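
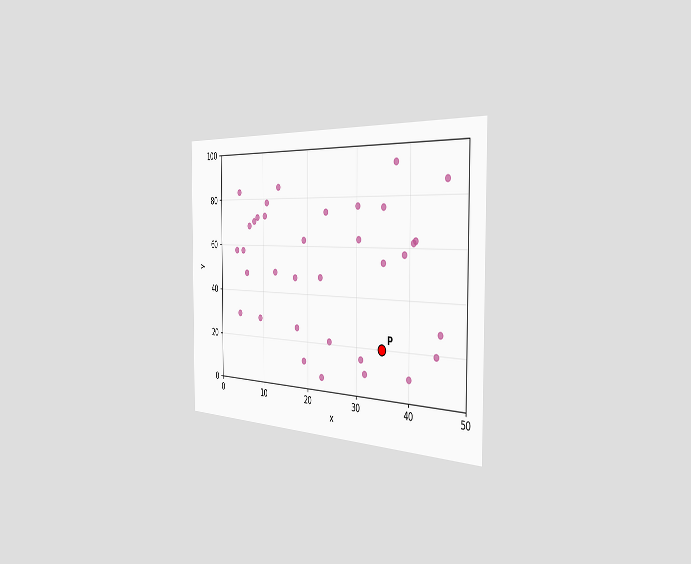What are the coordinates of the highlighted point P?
(35, 20)

The chart is viewed slightly from the right. Following the gridlines from P to each axis, P sits at (35, 20).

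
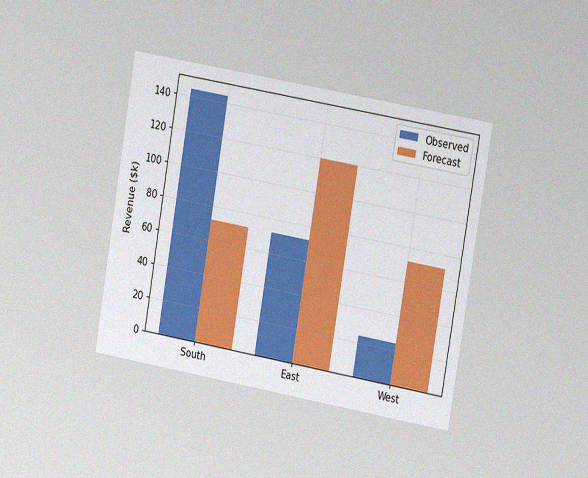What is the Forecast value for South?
$72k

The chart is tilted about 10° clockwise and viewed slightly from the right, with some photo noise. The Forecast bar at South reaches $72k on the y-axis.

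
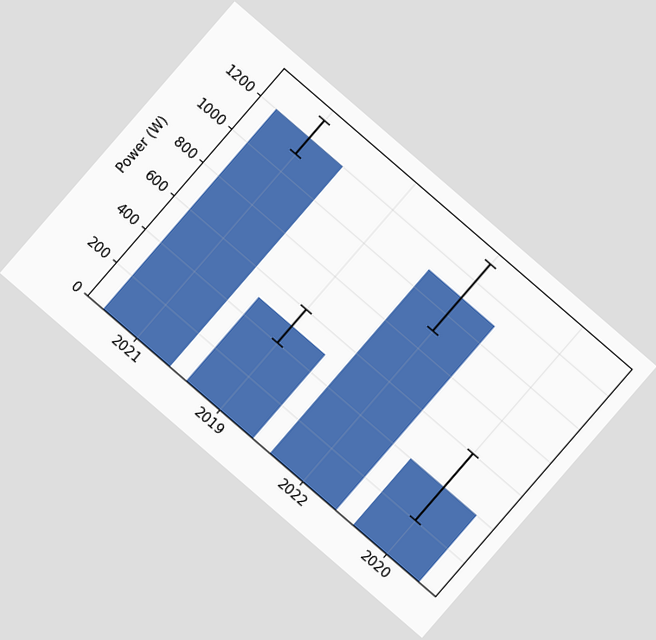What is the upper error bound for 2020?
The chart is tilted about 41° clockwise. The 2020 bar's upper whisker reaches 600W.

600W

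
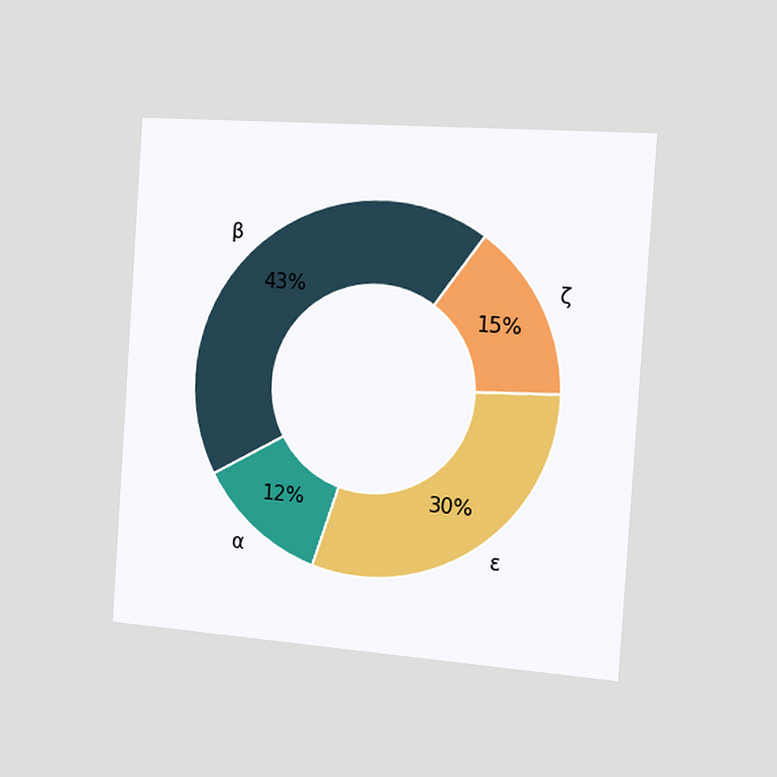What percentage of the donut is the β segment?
43%

The chart is tilted about 4° clockwise and viewed slightly from the right. The β segment takes up 43% of the ring.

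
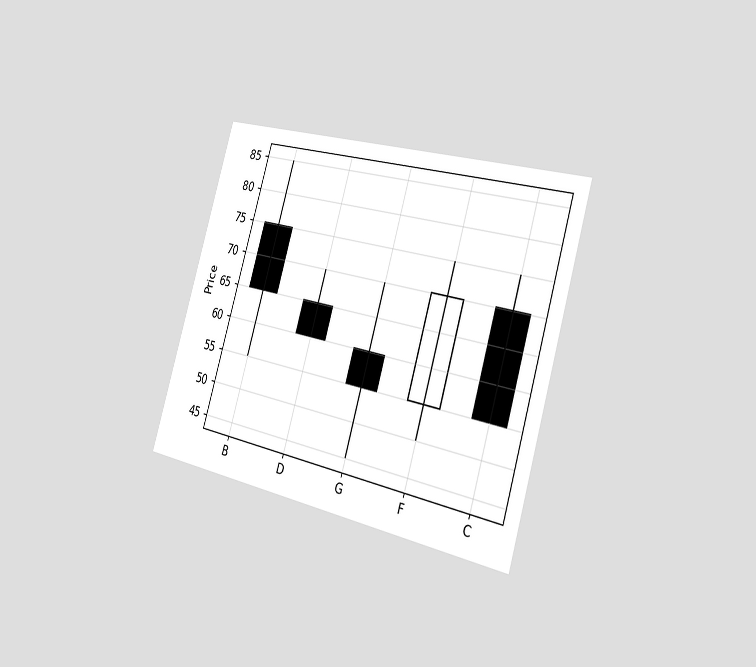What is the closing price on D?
60

The chart is tilted about 16° clockwise and viewed slightly from the right. The D candle closes at 60.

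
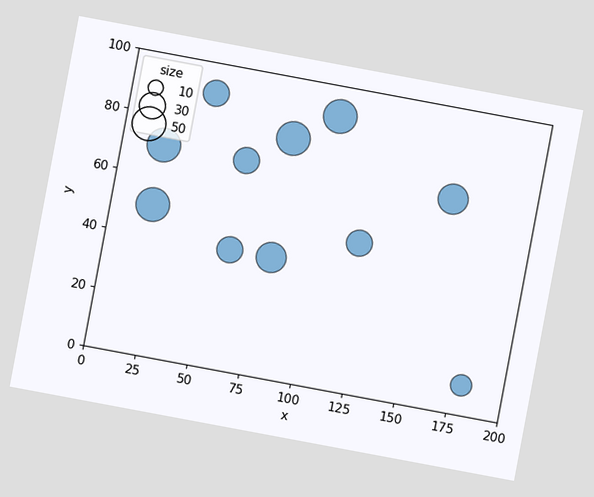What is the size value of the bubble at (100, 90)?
The chart is tilted about 11° clockwise. Matching the bubble at (100, 90) against the size legend gives 50.

50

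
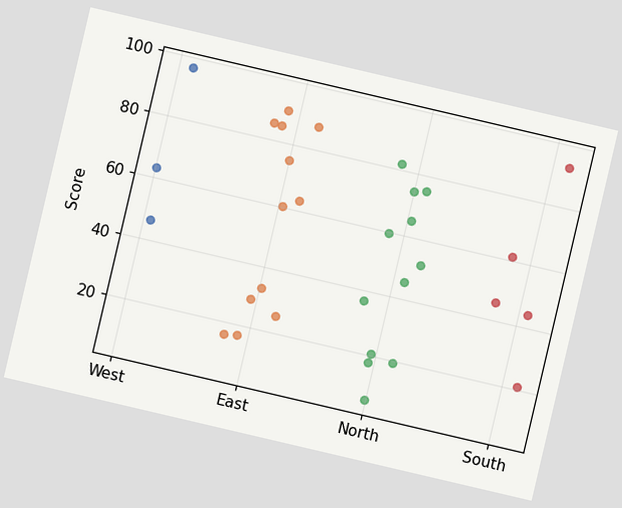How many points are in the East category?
The chart is tilted about 13° clockwise. Counting the markers in the East column gives 12.

12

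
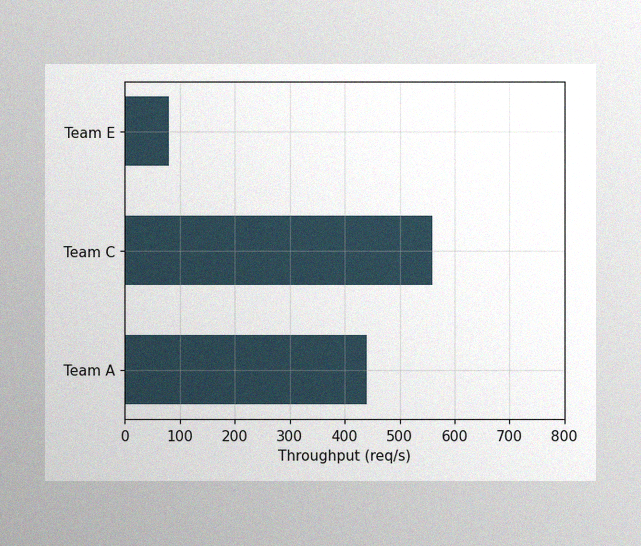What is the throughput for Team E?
80req/s

The image has some photo noise and uneven lighting. Reading along the chart's x-axis, the Team E bar reaches 80req/s.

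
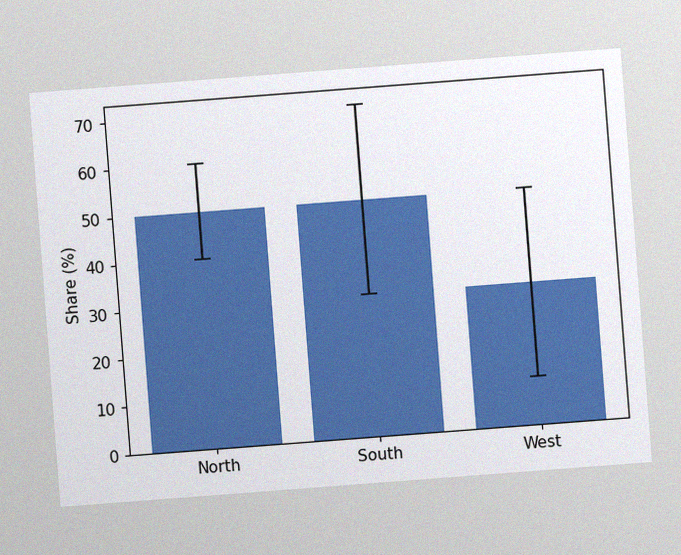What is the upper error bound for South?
The chart is tilted about 4° counter-clockwise, with some photo noise. The South bar's upper whisker reaches 70%.

70%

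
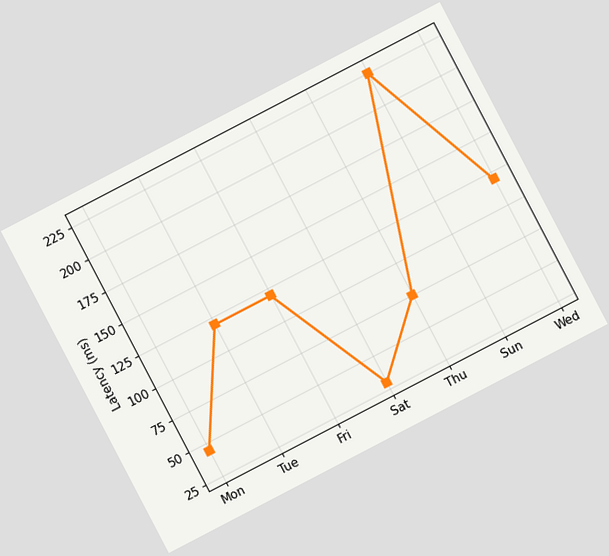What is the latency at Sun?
The chart is tilted about 28° counter-clockwise. At Sun, the line is at 225ms.

225ms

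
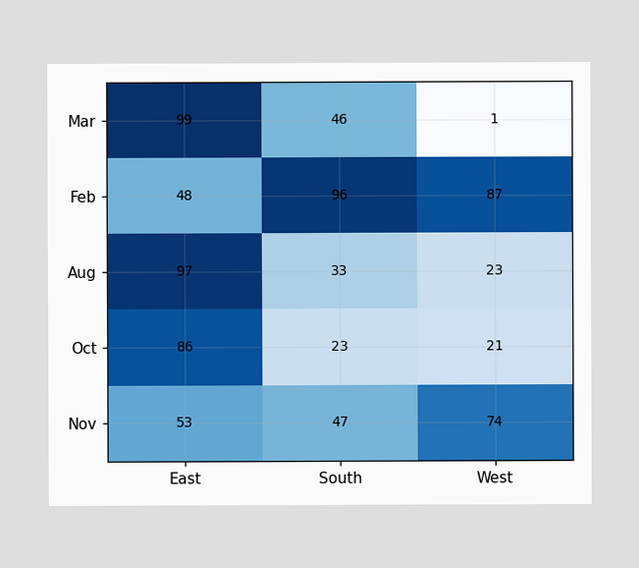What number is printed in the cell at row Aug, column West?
23

The (Aug, West) cell reads 23.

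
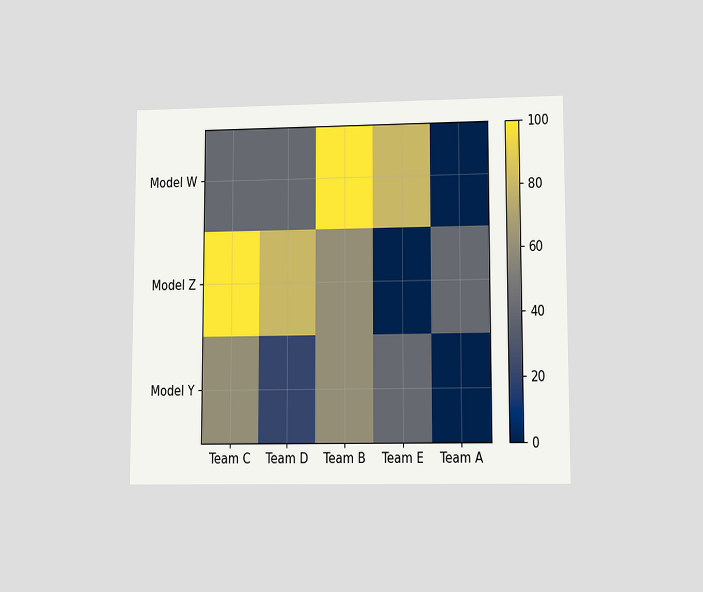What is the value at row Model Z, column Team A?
The chart is viewed at a slight angle. Matching cell (Model Z, Team A) against the colorbar gives 40.

40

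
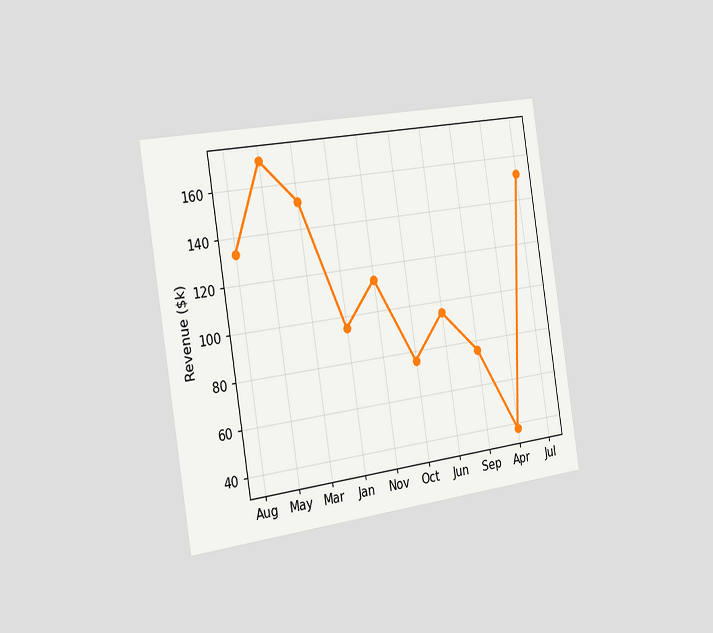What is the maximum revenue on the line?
The chart is tilted about 9° counter-clockwise and viewed slightly from the left. The highest point is at May, and reading across to the y-axis gives $171k.

$171k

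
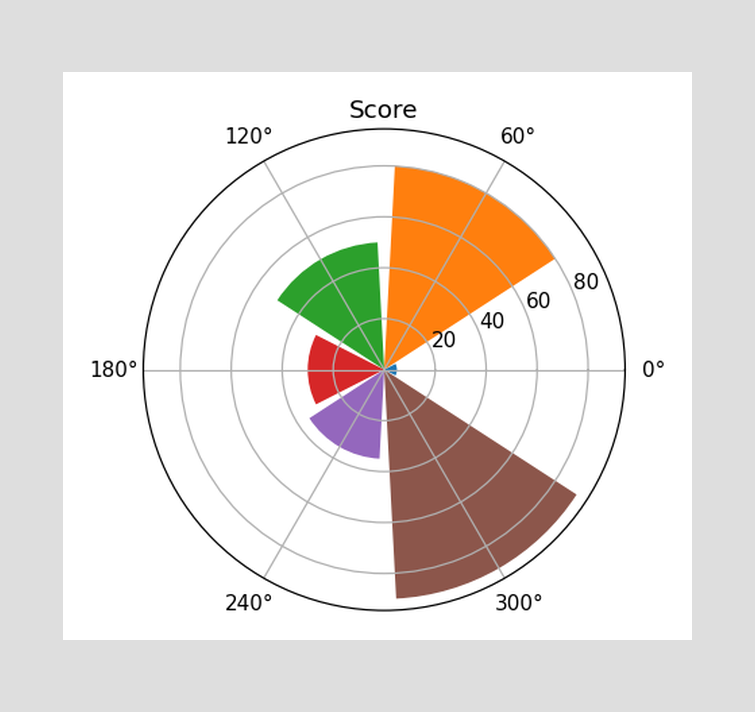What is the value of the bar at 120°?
50

The bar at 120° reaches 50 on the radial axis.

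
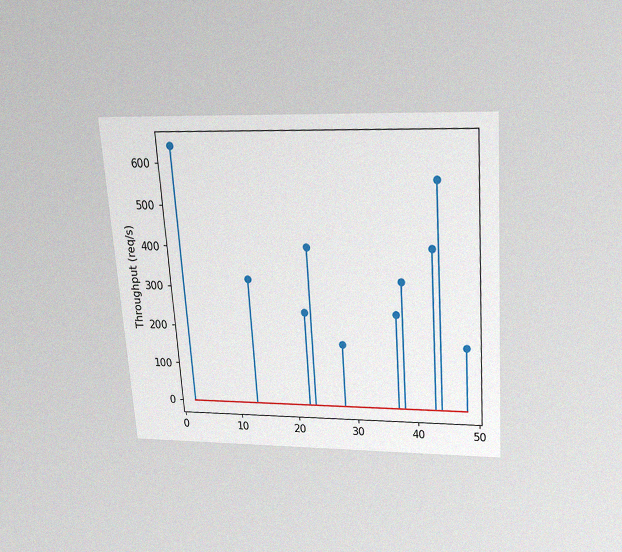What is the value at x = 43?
The chart is tilted about 4° counter-clockwise and viewed slightly from above, with some photo noise. The stem at x=43 reaches 400req/s.

400req/s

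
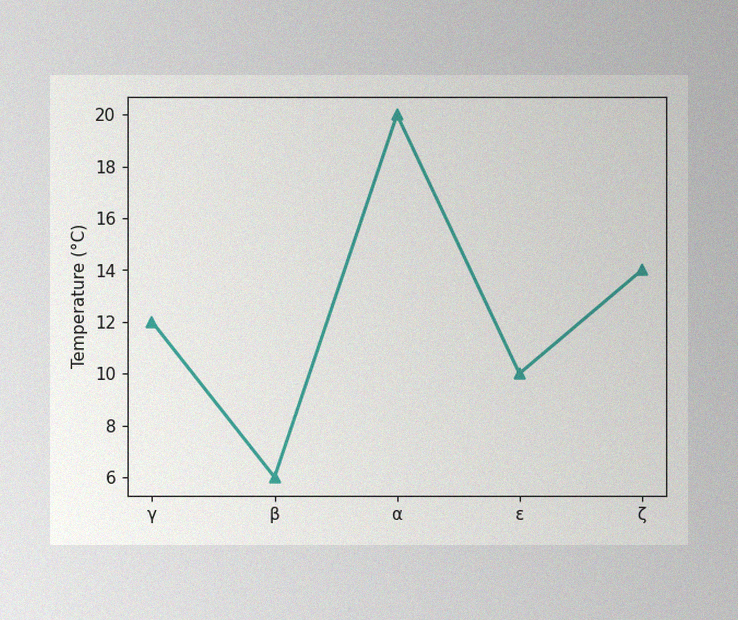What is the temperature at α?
The image has some photo noise and uneven lighting. At α, the line is at 20°C.

20°C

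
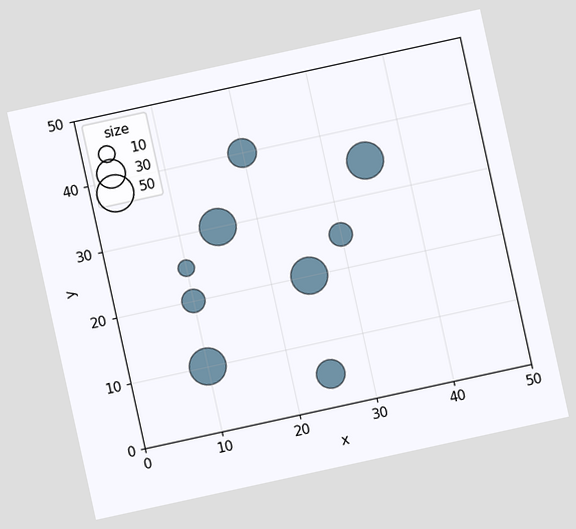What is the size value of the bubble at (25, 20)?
50

The chart is tilted about 12° counter-clockwise. Matching the bubble at (25, 20) against the size legend gives 50.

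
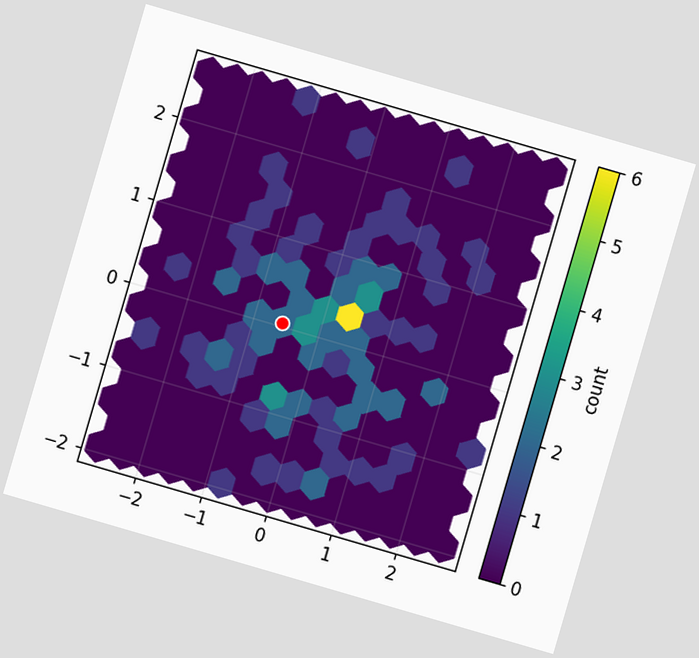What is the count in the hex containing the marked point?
2

The chart is tilted about 16° clockwise. The marked hex reads 2 on the colorbar.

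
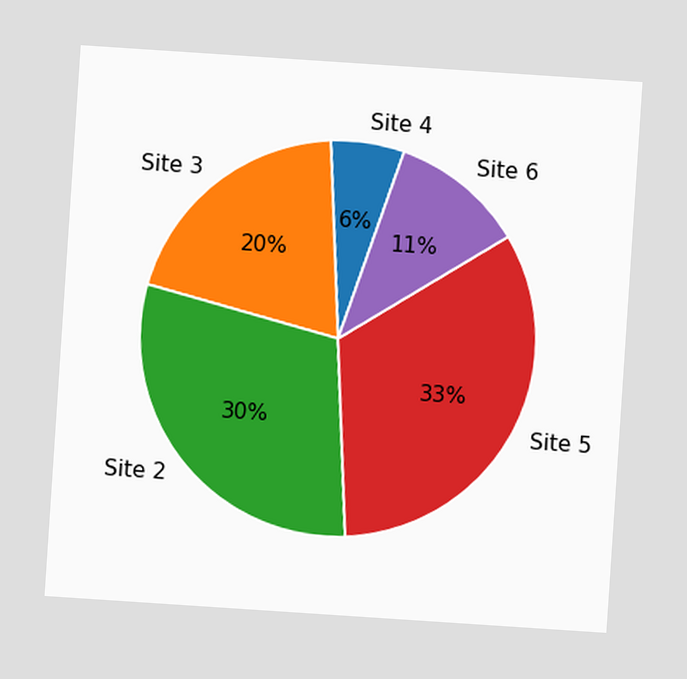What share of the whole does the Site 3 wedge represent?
The chart is tilted about 4° clockwise. The Site 3 slice takes up 20% of the pie.

20%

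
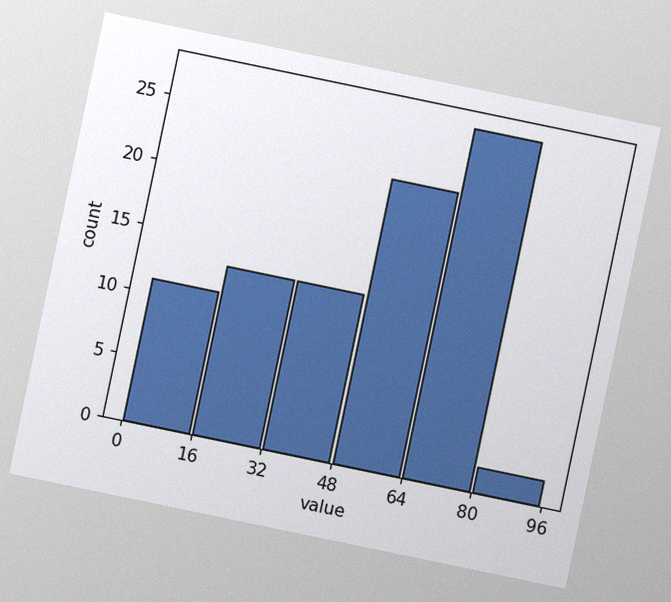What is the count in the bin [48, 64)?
The chart is tilted about 12° clockwise, with some photo noise. The [48, 64) bin has height 22.

22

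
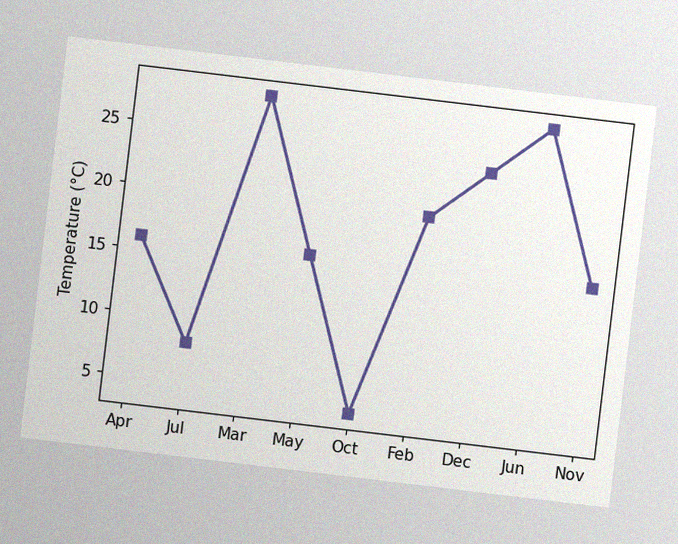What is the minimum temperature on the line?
The chart is tilted about 7° clockwise, with some photo noise. The lowest point is at Oct, and reading across to the y-axis gives 4°C.

4°C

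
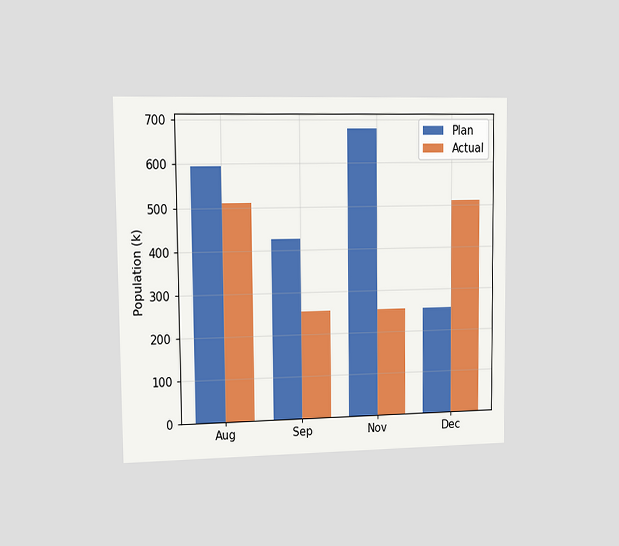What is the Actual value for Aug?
The chart is viewed slightly from the left. The Actual bar at Aug reaches 510k on the y-axis.

510k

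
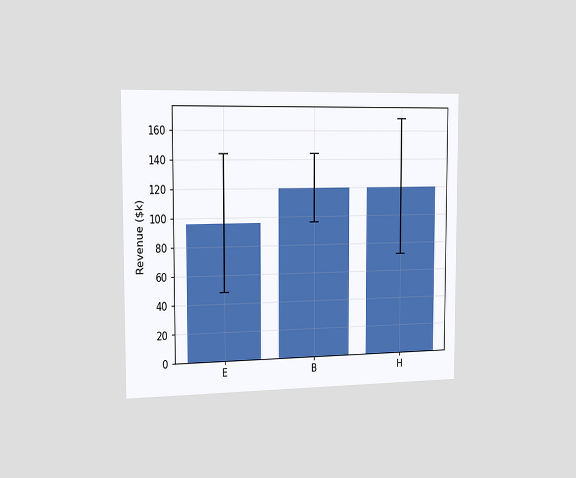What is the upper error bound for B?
The chart is viewed slightly from the left. The B bar's upper whisker reaches $144k.

$144k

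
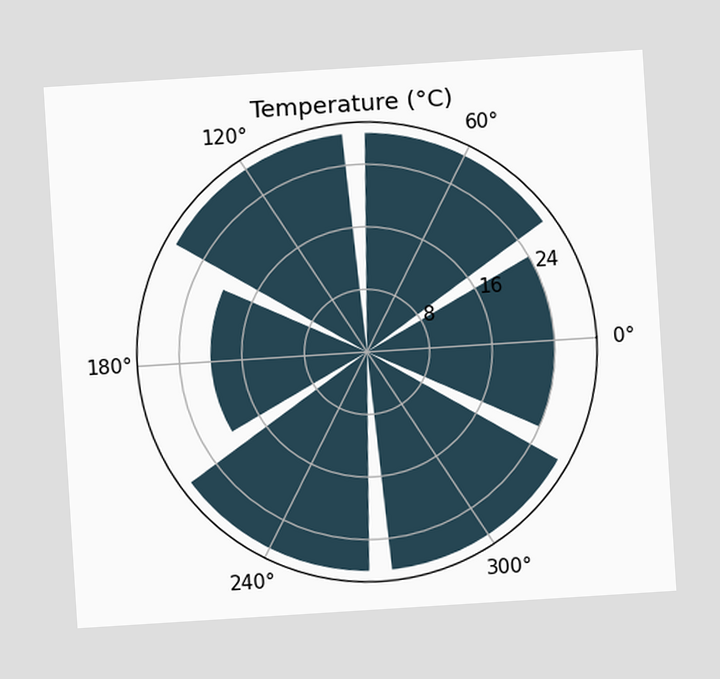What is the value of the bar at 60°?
28°C

The chart is tilted about 4° counter-clockwise. The bar at 60° reaches 28°C on the radial axis.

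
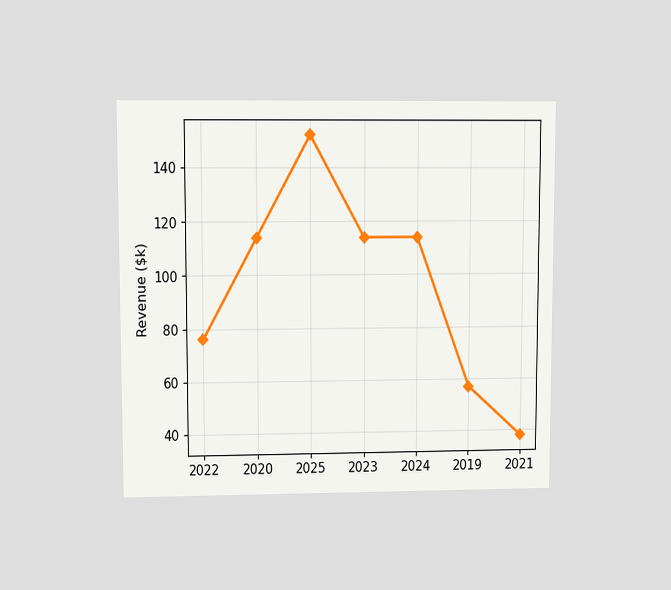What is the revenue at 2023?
$114k

The chart is viewed at a slight angle. At 2023, the line is at $114k.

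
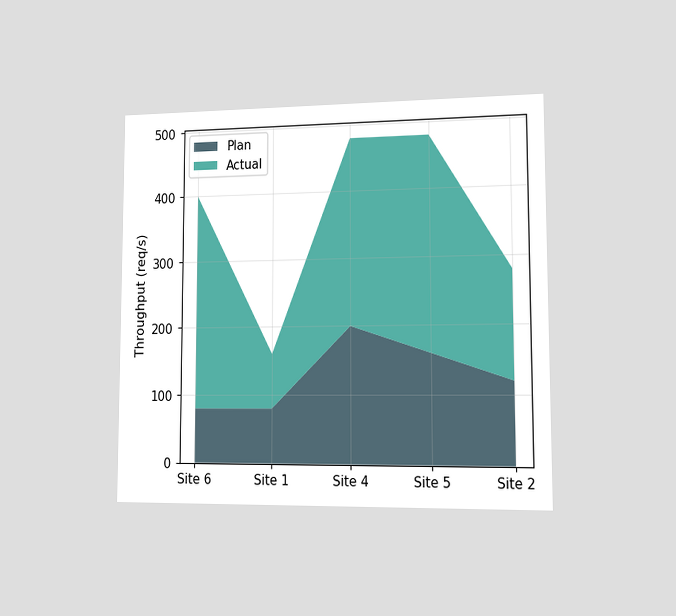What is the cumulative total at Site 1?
The chart is viewed slightly from the right. The stacked total at Site 1 reaches 160req/s.

160req/s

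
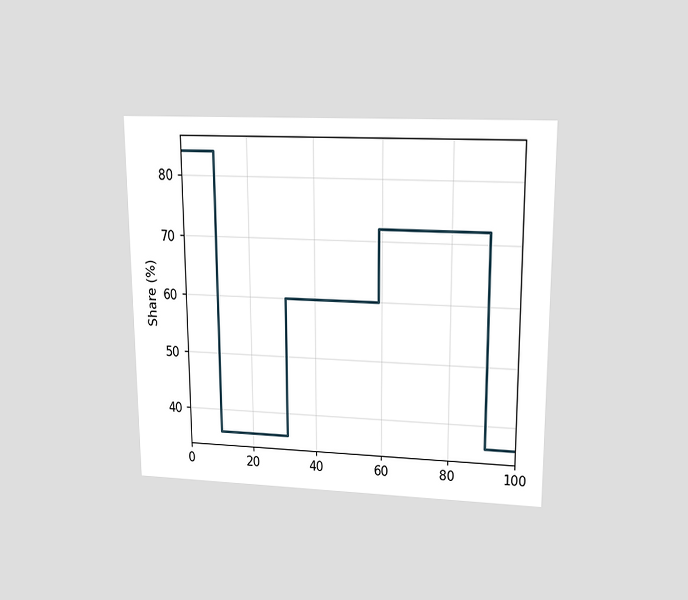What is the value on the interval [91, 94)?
The chart is viewed at a slight angle. On [91, 94) the step sits at 36%.

36%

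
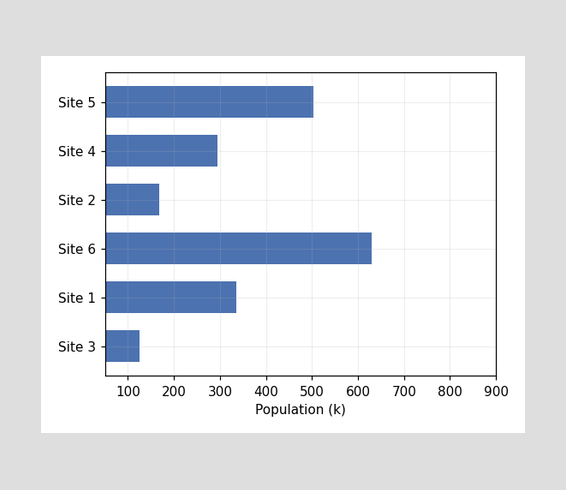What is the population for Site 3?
126k

Reading along the chart's x-axis, the Site 3 bar reaches 126k.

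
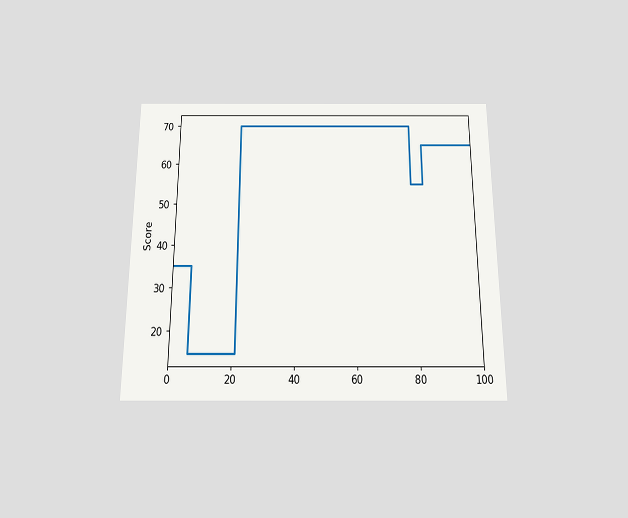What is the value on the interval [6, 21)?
The chart is viewed slightly from below. On [6, 21) the step sits at 15.

15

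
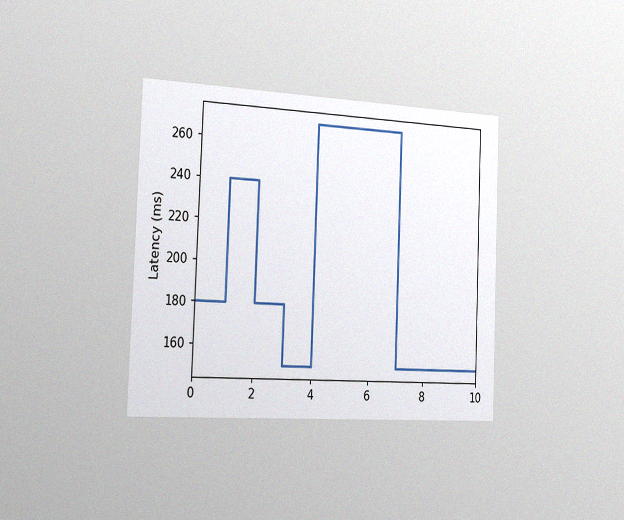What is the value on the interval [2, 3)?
180ms

The chart is tilted about 2° clockwise and viewed slightly from the left, with some photo noise. On [2, 3) the step sits at 180ms.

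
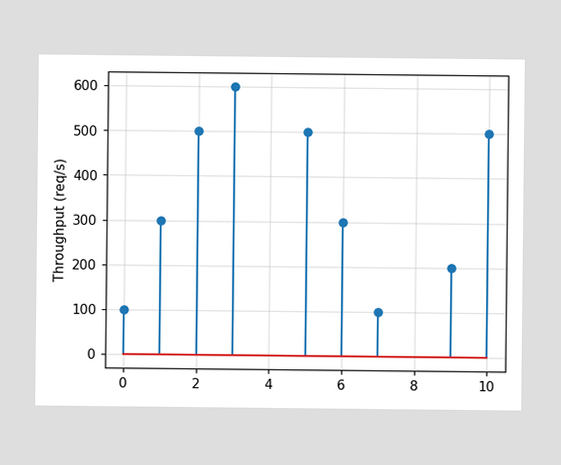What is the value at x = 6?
The stem at x=6 reaches 300req/s.

300req/s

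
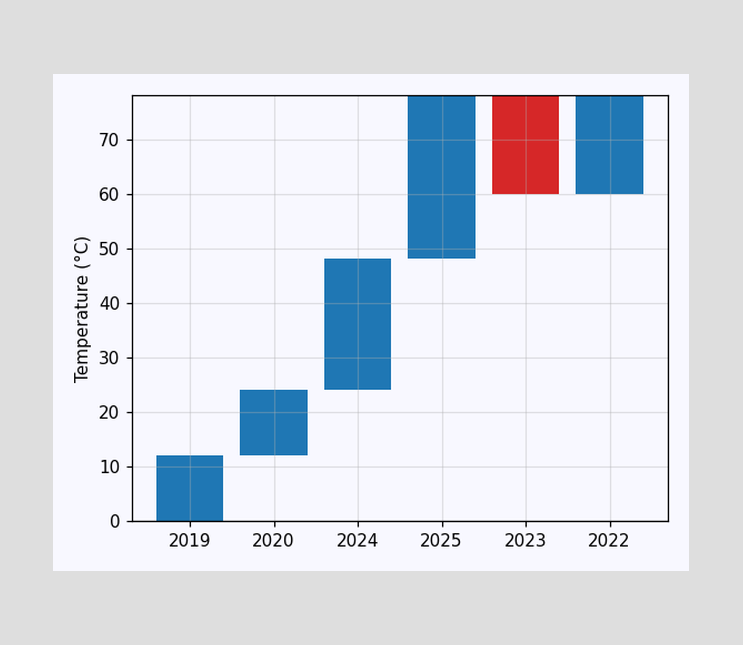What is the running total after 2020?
24°C

After 2020 the running total reaches 24°C.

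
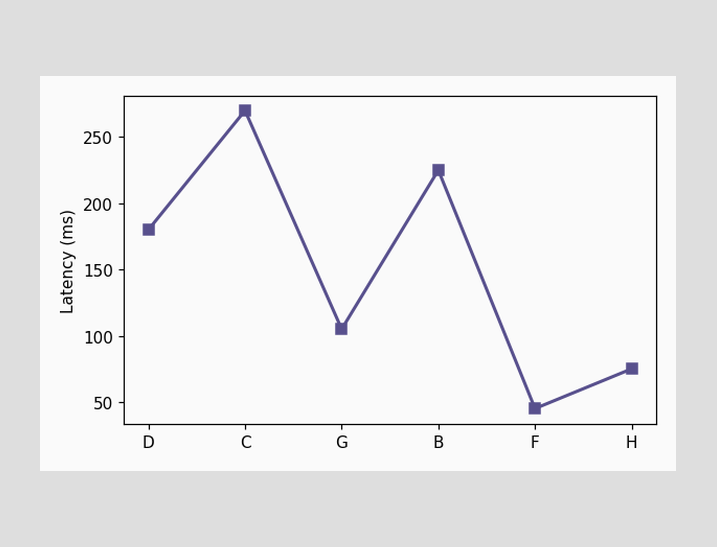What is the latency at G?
At G, the line is at 105ms.

105ms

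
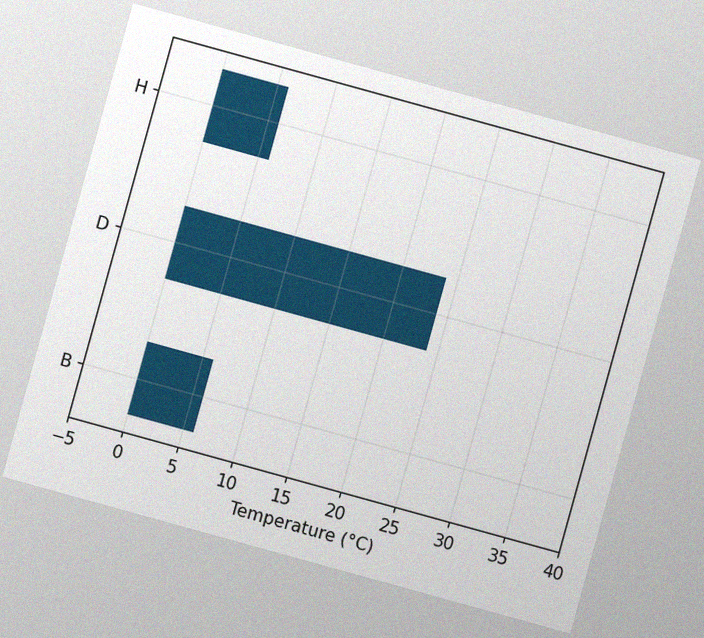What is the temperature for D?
The chart is tilted about 15° clockwise, with some photo noise. Reading along the chart's x-axis, the D bar reaches 24°C.

24°C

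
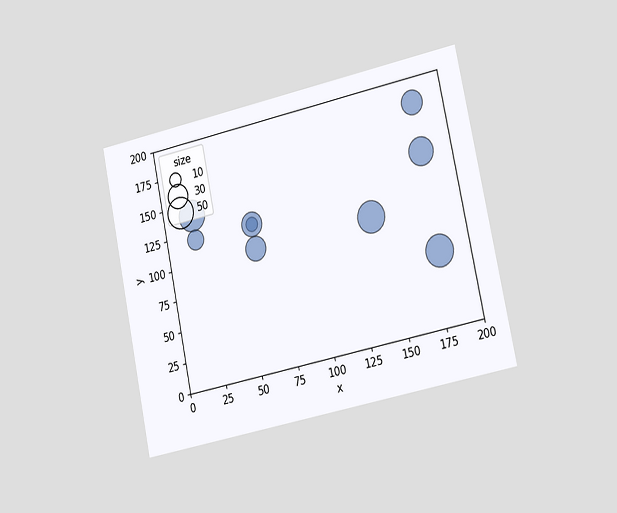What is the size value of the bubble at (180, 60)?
50

The chart is tilted about 12° counter-clockwise and viewed slightly from the right. Matching the bubble at (180, 60) against the size legend gives 50.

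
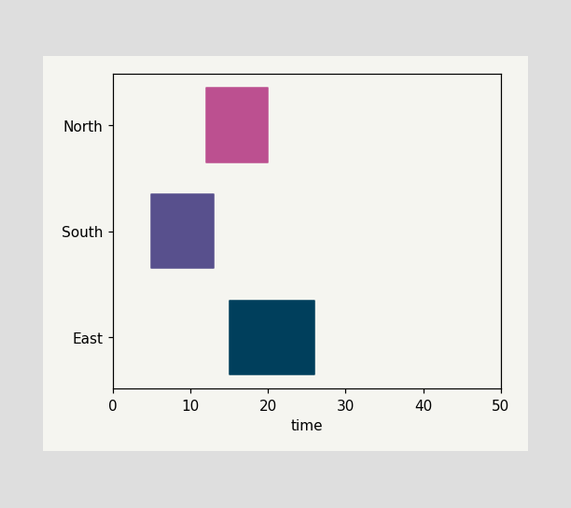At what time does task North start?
The North bar begins at t=12.

12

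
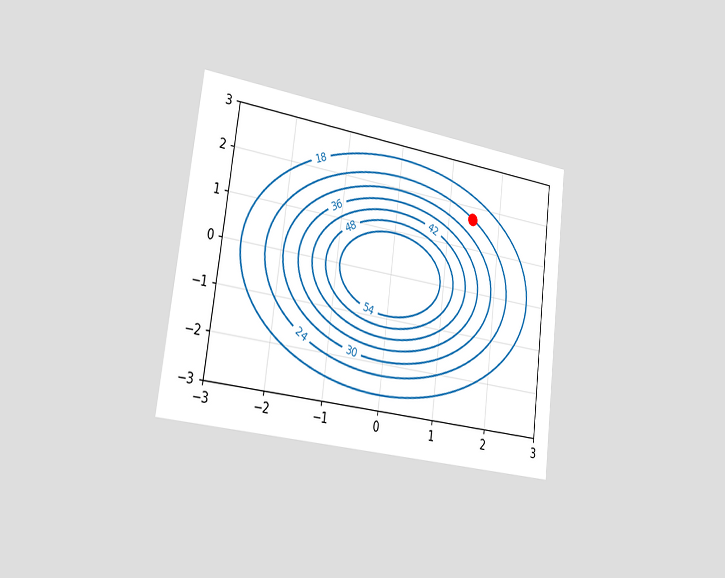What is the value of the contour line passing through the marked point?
24

The chart is tilted about 7° clockwise and viewed slightly from the left. The marked point sits on the contour labelled 24.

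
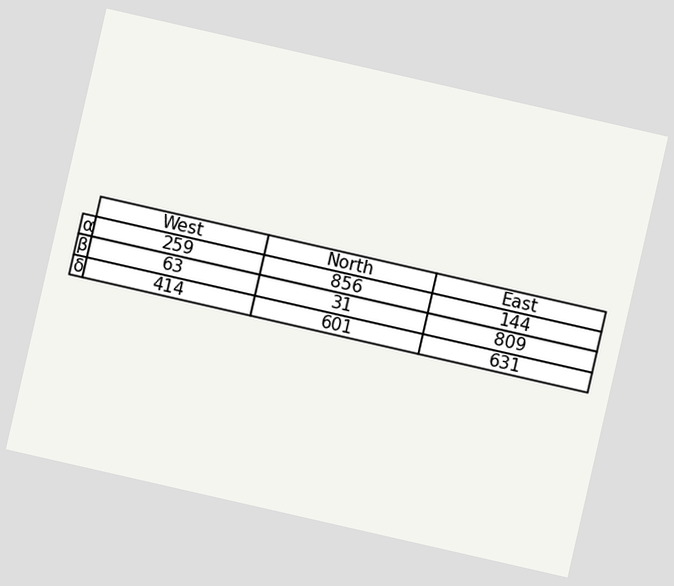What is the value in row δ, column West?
The chart is tilted about 13° clockwise. The (δ, West) cell reads 414.

414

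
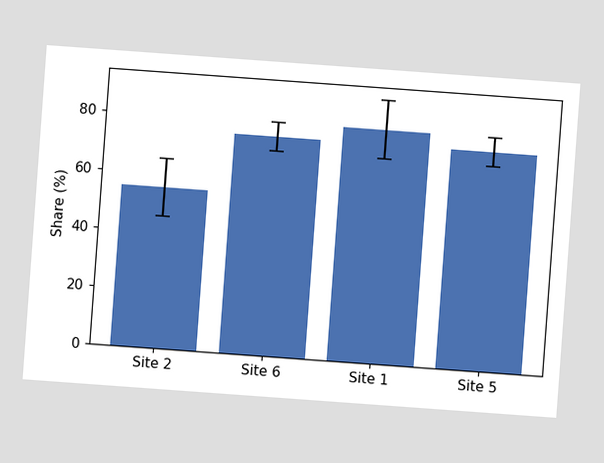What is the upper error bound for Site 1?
The chart is tilted about 4° clockwise. The Site 1 bar's upper whisker reaches 90%.

90%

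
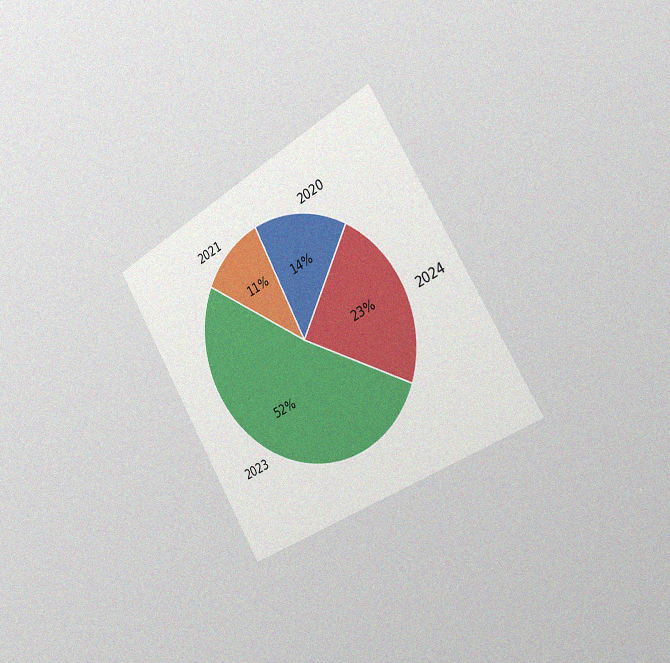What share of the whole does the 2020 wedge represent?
14%

The chart is tilted about 31° counter-clockwise and viewed slightly from the right, with some photo noise. The 2020 slice takes up 14% of the pie.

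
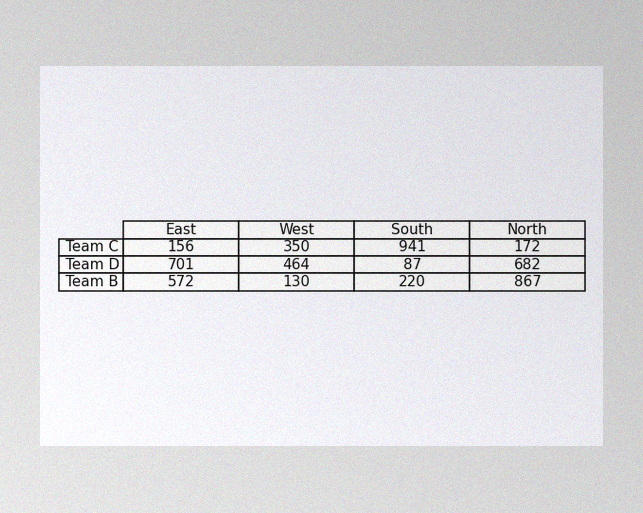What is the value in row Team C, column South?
941

The image has some photo noise and uneven lighting. The (Team C, South) cell reads 941.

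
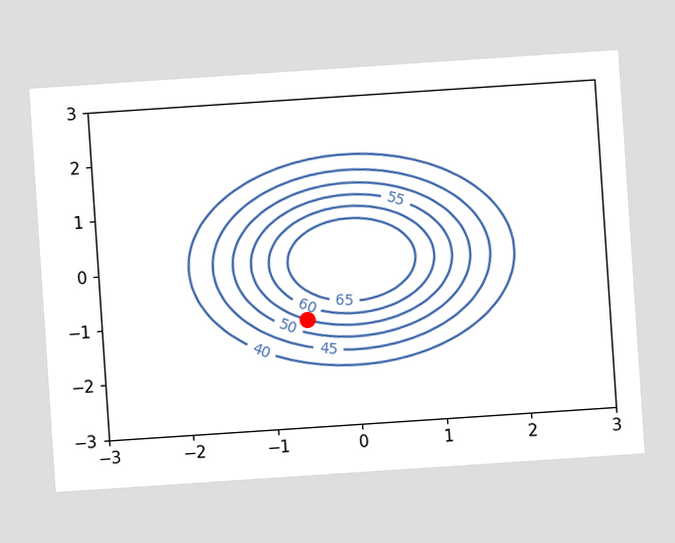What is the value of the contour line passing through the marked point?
The chart is tilted about 4° counter-clockwise. The marked point sits on the contour labelled 55.

55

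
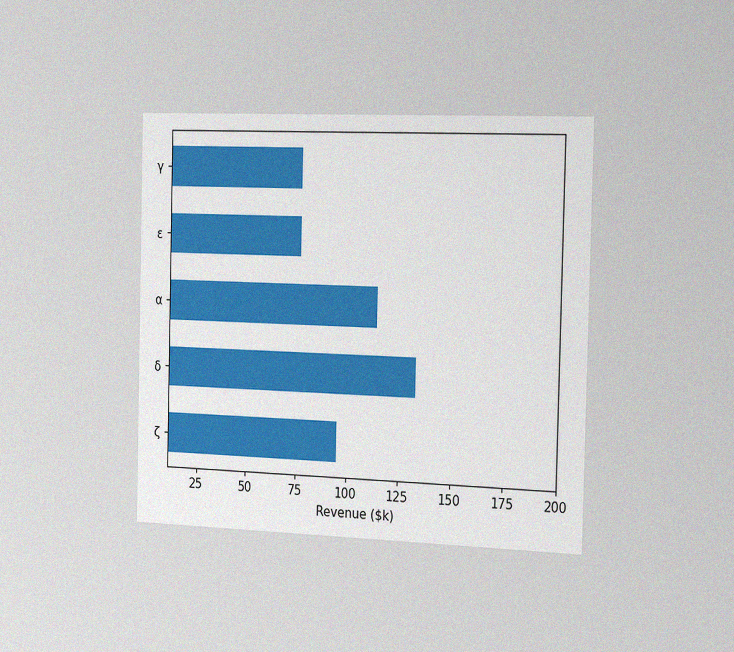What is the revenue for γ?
The chart is viewed slightly from the right, with some photo noise. Reading along the chart's x-axis, the γ bar reaches $76k.

$76k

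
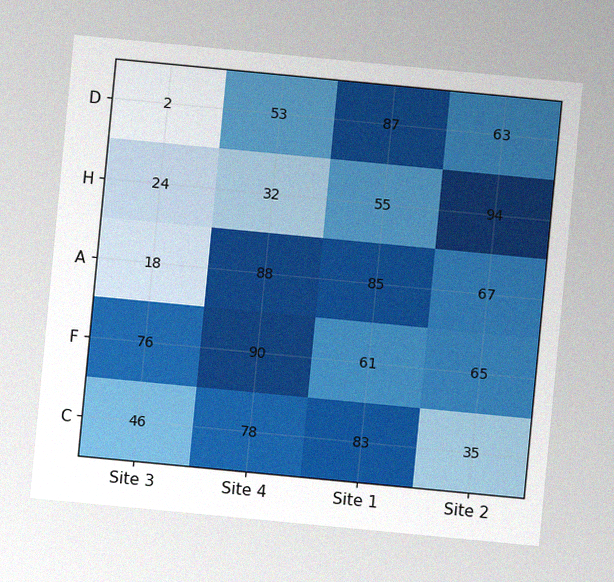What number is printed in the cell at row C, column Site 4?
The chart is tilted about 5° clockwise, with some photo noise. The (C, Site 4) cell reads 78.

78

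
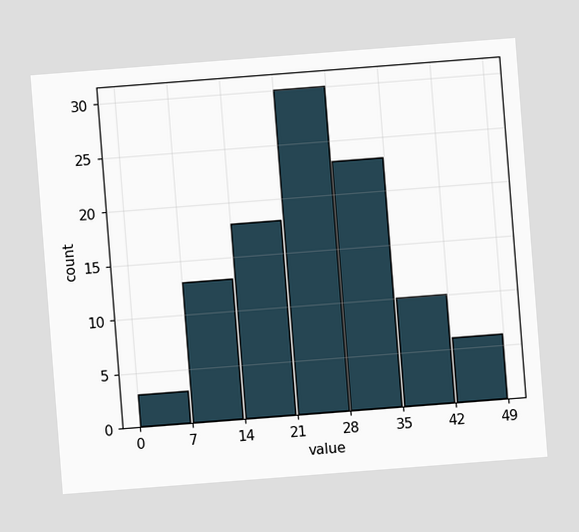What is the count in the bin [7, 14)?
The chart is tilted about 4° counter-clockwise. The [7, 14) bin has height 13.

13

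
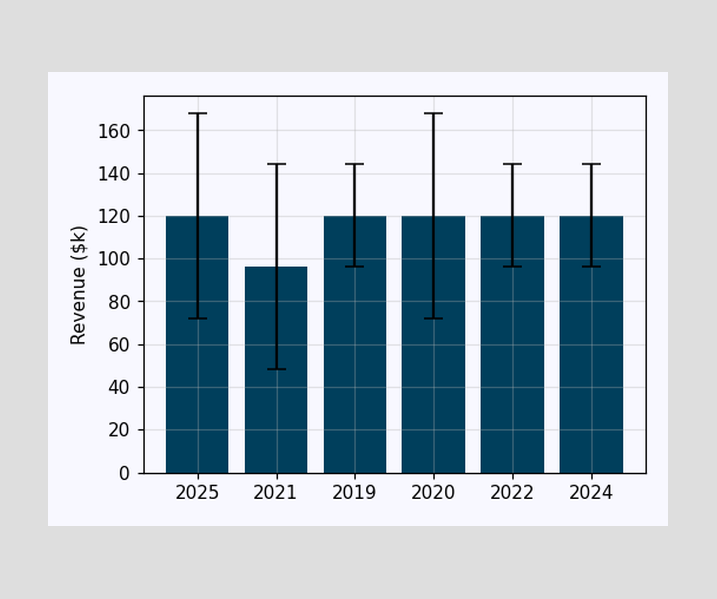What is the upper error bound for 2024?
The 2024 bar's upper whisker reaches $144k.

$144k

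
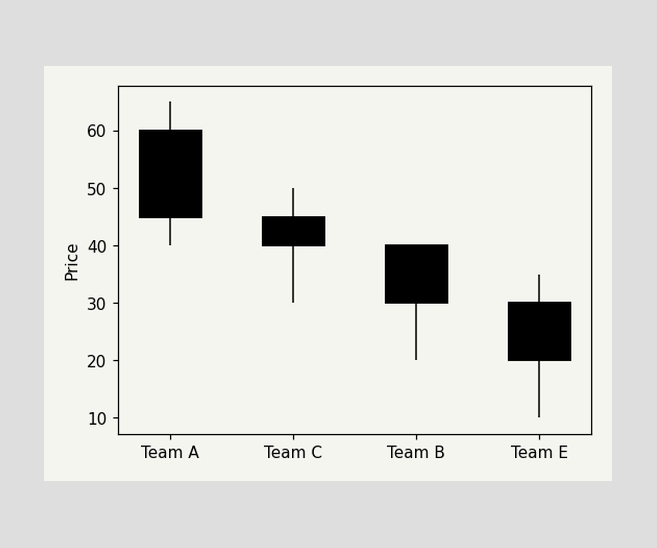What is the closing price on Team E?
The Team E candle closes at 20.

20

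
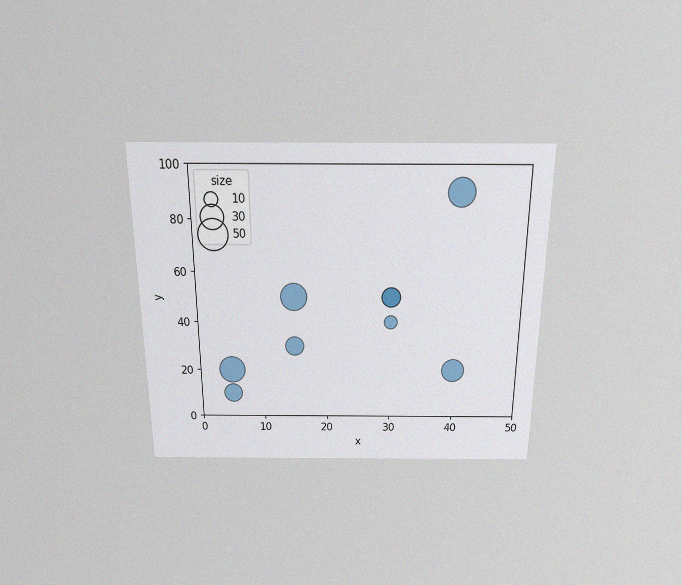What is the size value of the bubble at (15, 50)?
The chart is viewed slightly from above, with some photo noise. Matching the bubble at (15, 50) against the size legend gives 40.

40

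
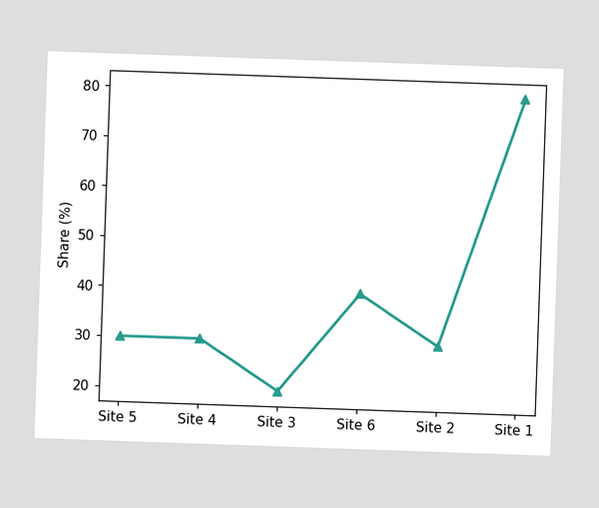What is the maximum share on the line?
80%

The highest point is at Site 1, and reading across to the y-axis gives 80%.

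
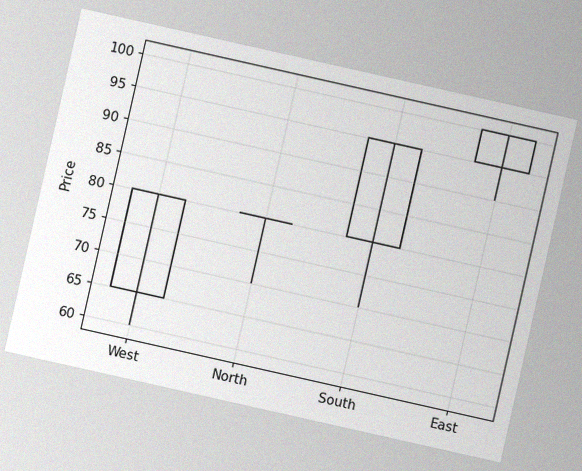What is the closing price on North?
80

The chart is tilted about 13° clockwise, with some photo noise. The North candle closes at 80.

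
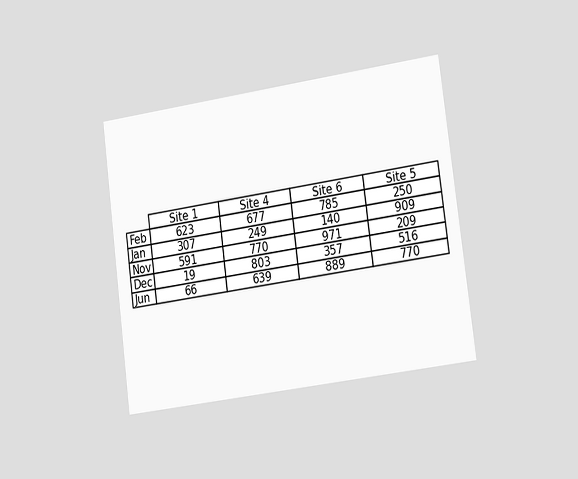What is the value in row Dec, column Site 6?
The chart is tilted about 7° counter-clockwise and viewed slightly from the right. The (Dec, Site 6) cell reads 357.

357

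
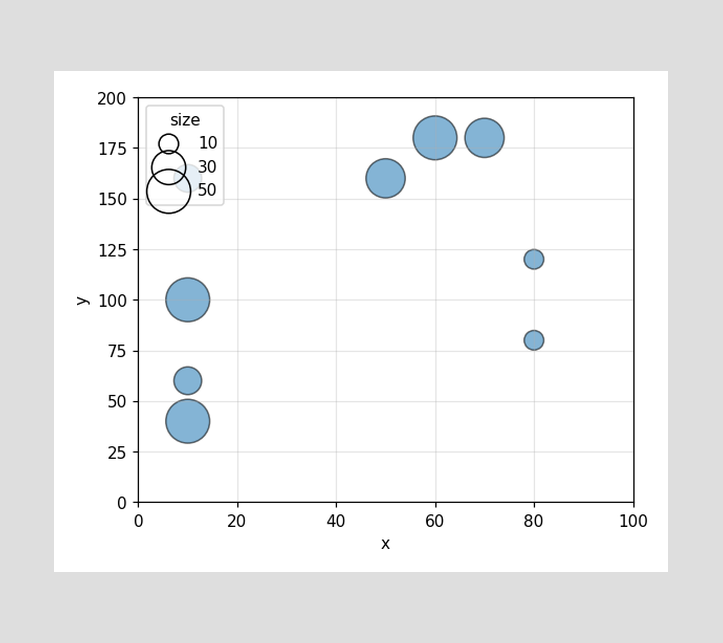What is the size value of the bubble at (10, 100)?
Matching the bubble at (10, 100) against the size legend gives 50.

50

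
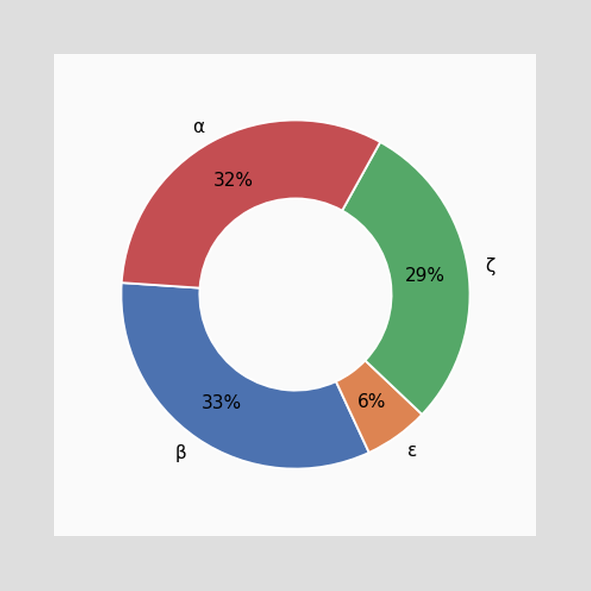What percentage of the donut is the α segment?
32%

The α segment takes up 32% of the ring.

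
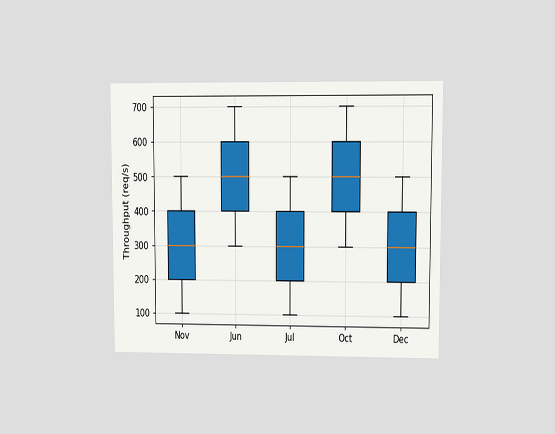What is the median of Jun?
500req/s

The chart is viewed at a slight angle. The median line in the Jun box sits at 500req/s.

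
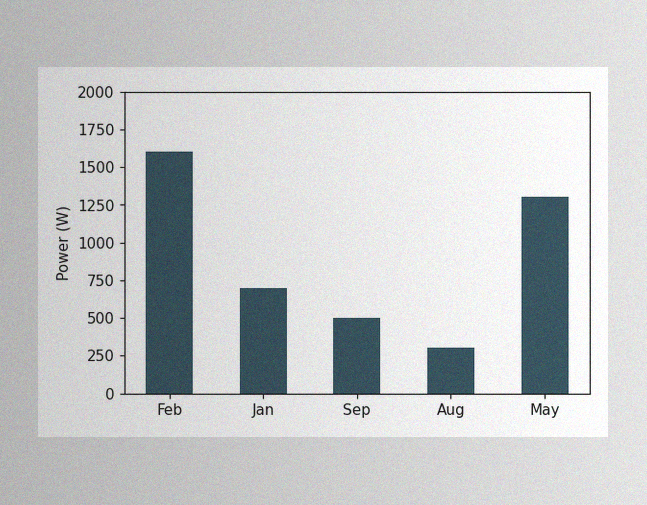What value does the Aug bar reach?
The image has some photo noise and uneven lighting. Reading along the chart's y-axis, the Aug bar reaches 300W.

300W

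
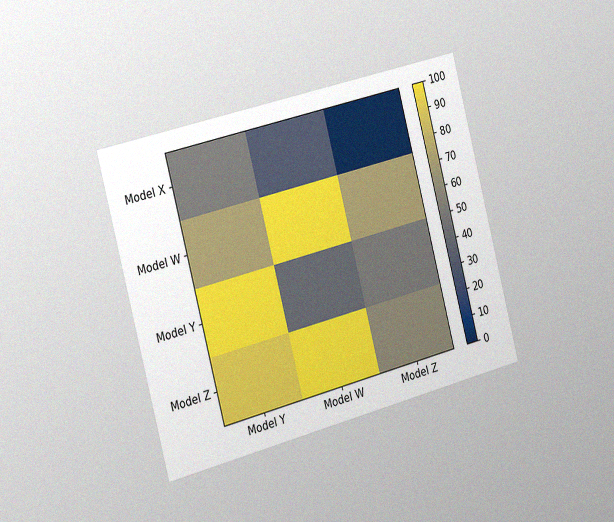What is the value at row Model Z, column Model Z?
60

The chart is tilted about 15° counter-clockwise and viewed slightly from the left, with some photo noise. Matching cell (Model Z, Model Z) against the colorbar gives 60.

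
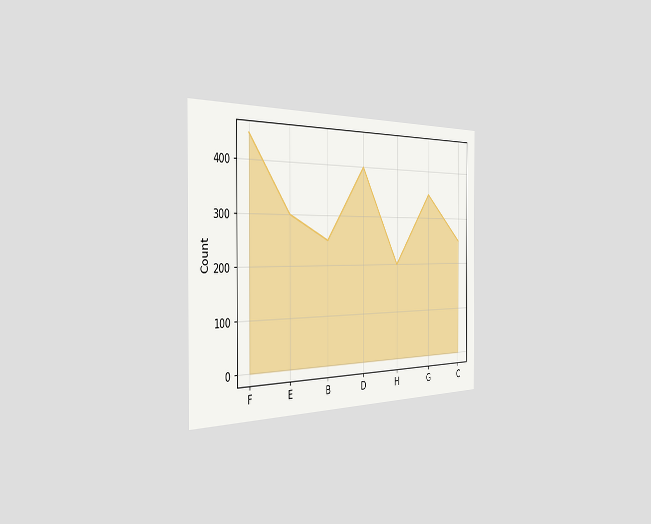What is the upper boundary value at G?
350

The chart is viewed slightly from the left. At G the upper boundary is at 350.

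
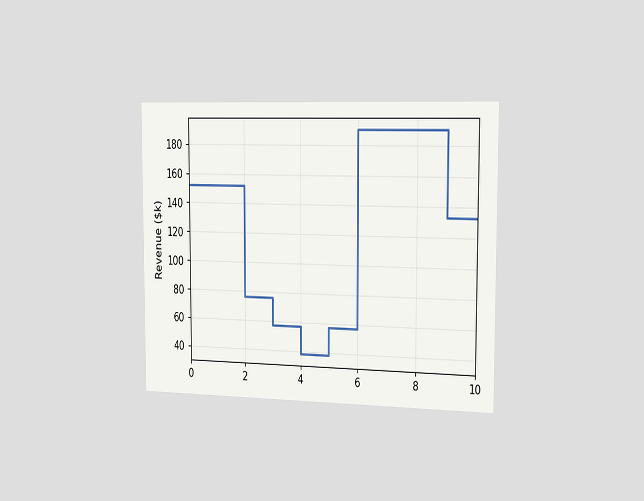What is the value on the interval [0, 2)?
The chart is viewed slightly from the right. On [0, 2) the step sits at $152k.

$152k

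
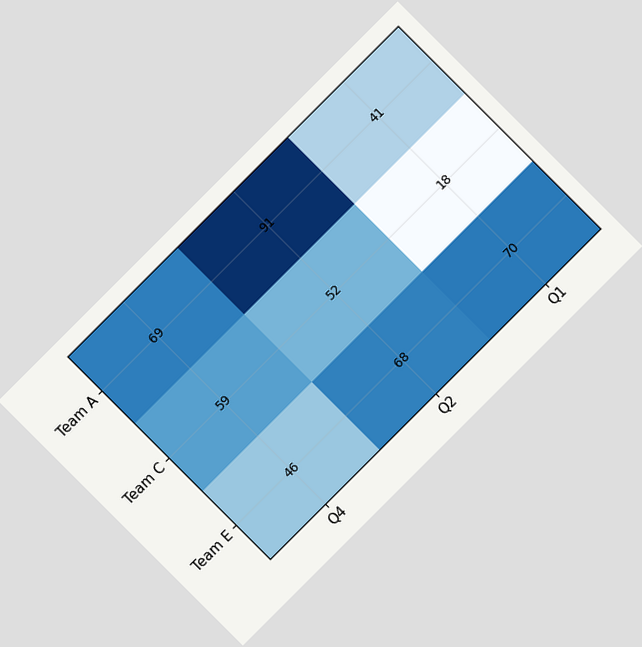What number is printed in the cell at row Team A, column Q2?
91

The chart is tilted about 45° counter-clockwise. The (Team A, Q2) cell reads 91.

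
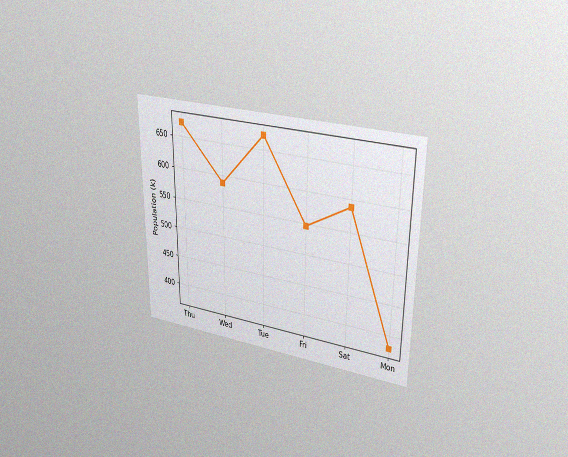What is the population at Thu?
The chart is viewed at a slight angle, with some photo noise. At Thu, the line is at 672k.

672k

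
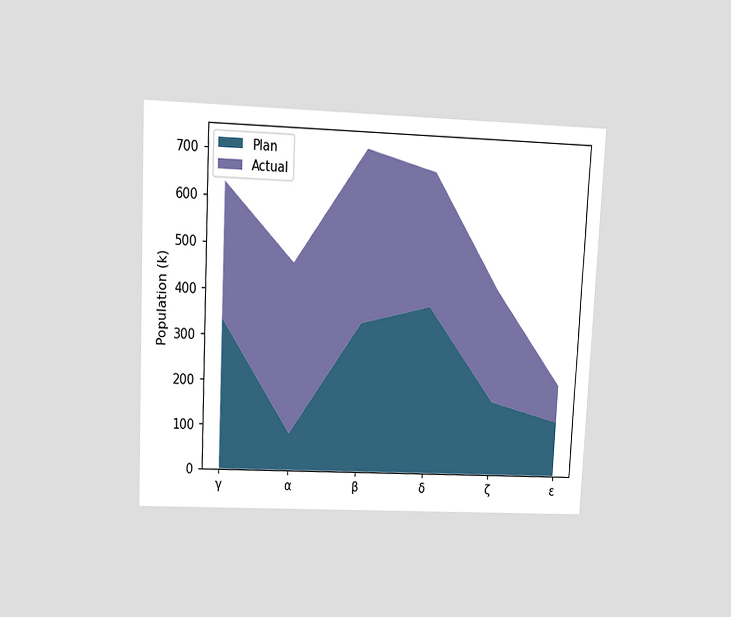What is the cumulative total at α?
The chart is tilted about 3° clockwise and viewed at a slight angle. The stacked total at α reaches 462k.

462k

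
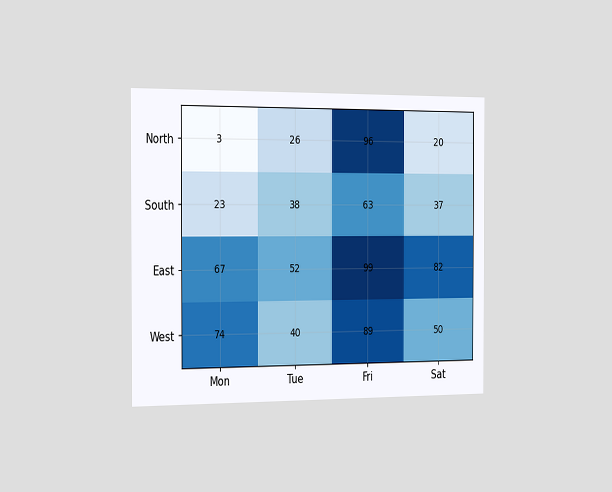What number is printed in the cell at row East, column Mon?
The chart is viewed slightly from the left. The (East, Mon) cell reads 67.

67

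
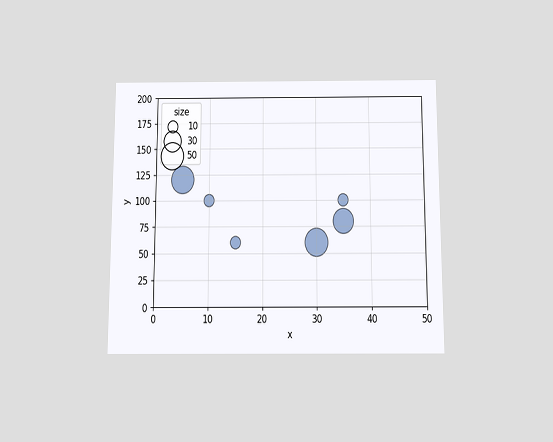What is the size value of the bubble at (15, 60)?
10

The chart is viewed slightly from below. Matching the bubble at (15, 60) against the size legend gives 10.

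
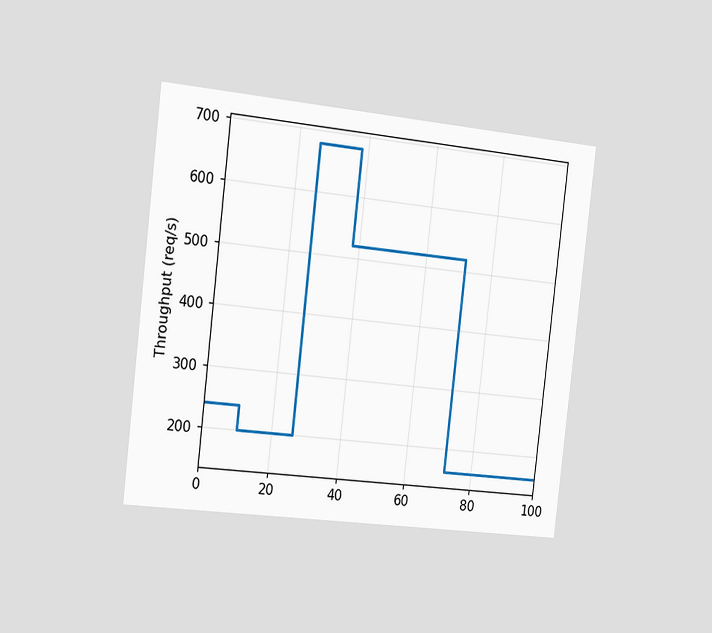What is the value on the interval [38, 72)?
The chart is tilted about 7° clockwise and viewed slightly from the left. On [38, 72) the step sits at 520req/s.

520req/s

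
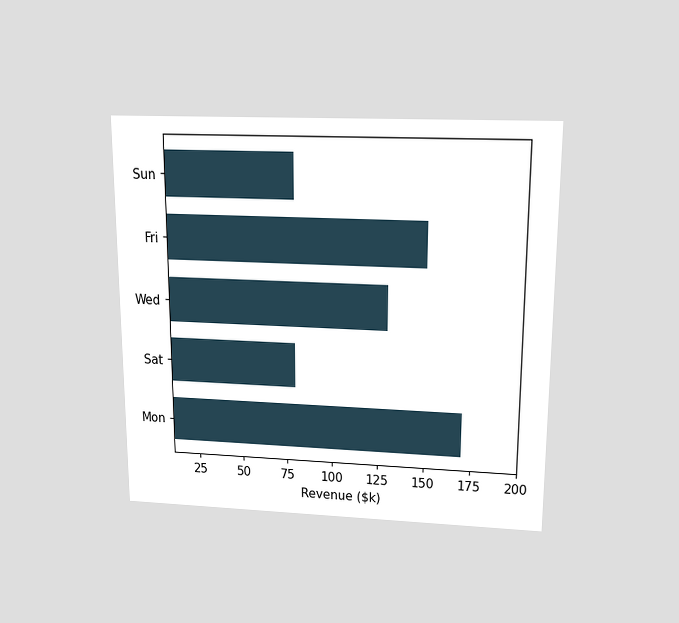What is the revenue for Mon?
$170k

The chart is viewed slightly from above. Reading along the chart's x-axis, the Mon bar reaches $170k.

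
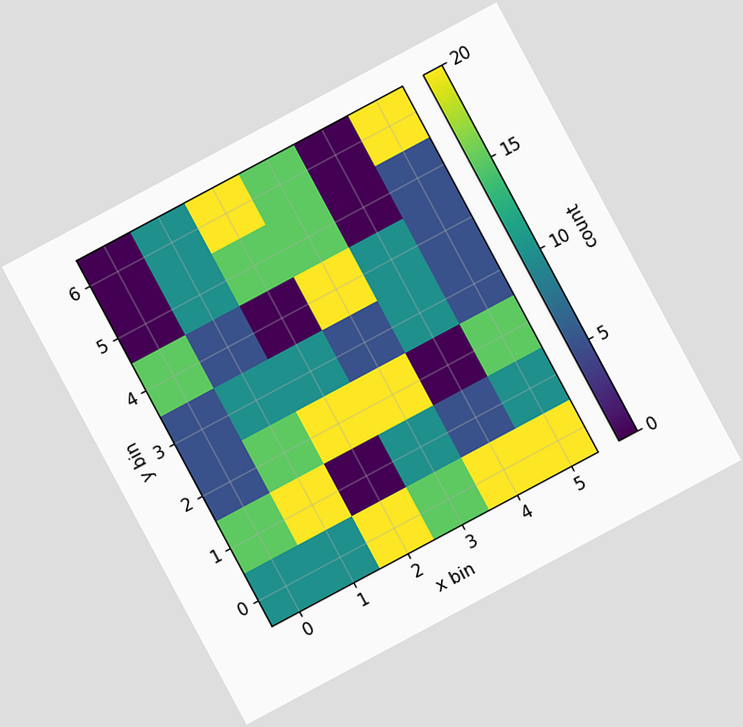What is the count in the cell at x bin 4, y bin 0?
20

The chart is tilted about 28° counter-clockwise. Matching the cell (4, 0) against the colorbar gives 20.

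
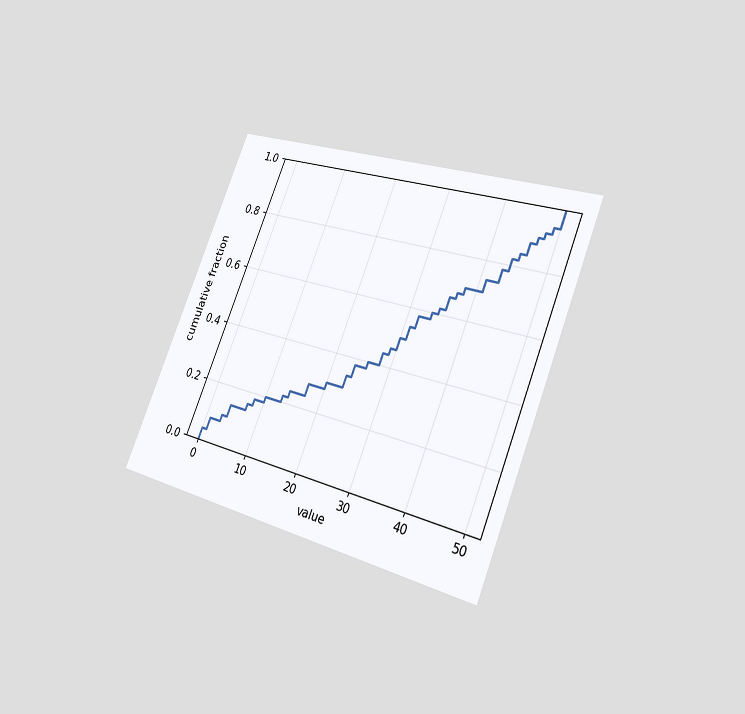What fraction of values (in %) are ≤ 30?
50%

The chart is tilted about 22° clockwise and viewed slightly from the right. At x=30 the ECDF step is at 50%.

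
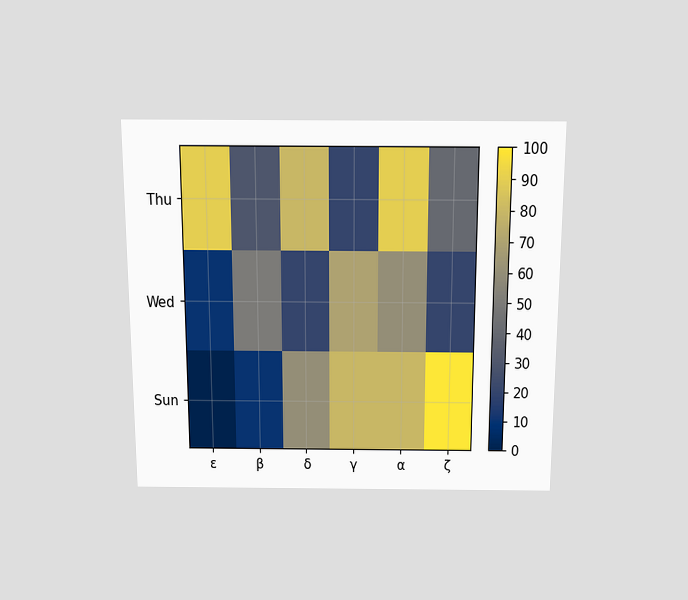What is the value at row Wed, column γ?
The chart is viewed slightly from above. Matching cell (Wed, γ) against the colorbar gives 70.

70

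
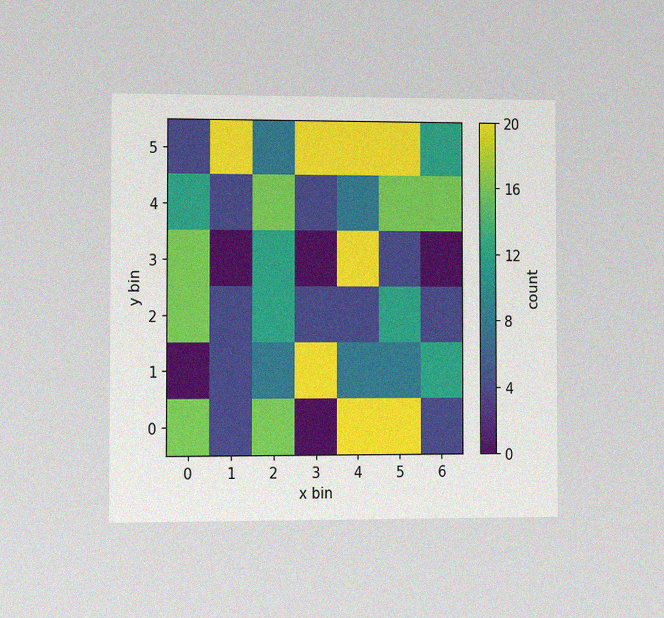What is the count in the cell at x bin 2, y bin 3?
12

The chart is viewed at a slight angle, with some photo noise. Matching the cell (2, 3) against the colorbar gives 12.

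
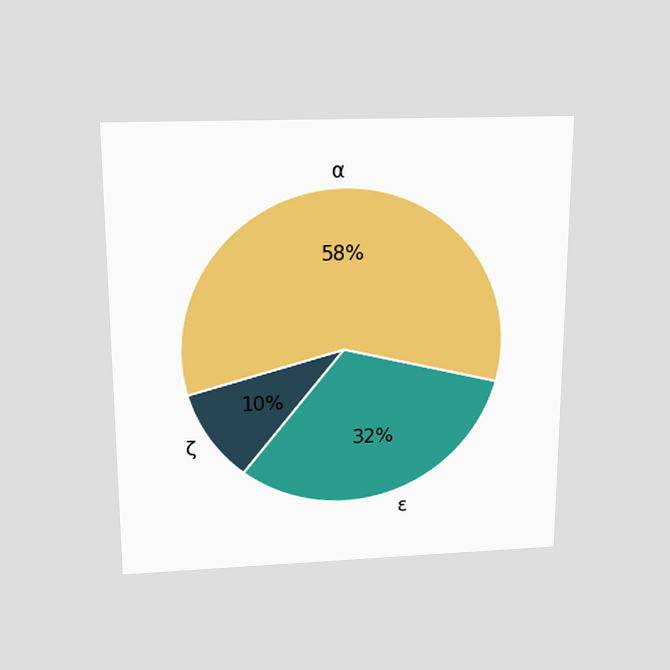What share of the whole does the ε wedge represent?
The chart is viewed slightly from above. The ε slice takes up 32% of the pie.

32%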